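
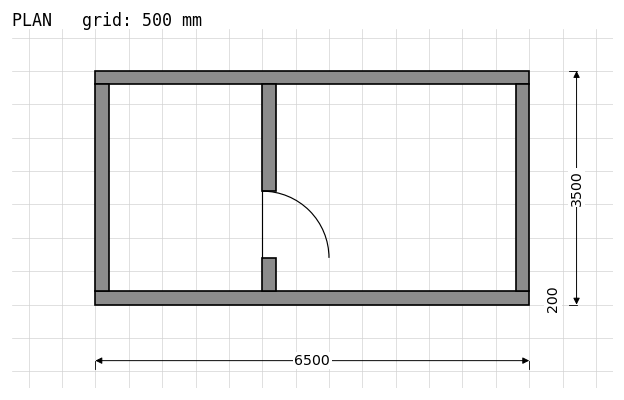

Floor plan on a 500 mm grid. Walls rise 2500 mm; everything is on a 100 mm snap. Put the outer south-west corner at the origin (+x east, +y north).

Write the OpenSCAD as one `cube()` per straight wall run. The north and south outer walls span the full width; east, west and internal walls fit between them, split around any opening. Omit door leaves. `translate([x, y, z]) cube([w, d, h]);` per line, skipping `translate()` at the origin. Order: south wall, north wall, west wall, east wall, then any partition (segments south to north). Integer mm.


cube([6500, 200, 2500]);
translate([0, 3300, 0]) cube([6500, 200, 2500]);
translate([0, 200, 0]) cube([200, 3100, 2500]);
translate([6300, 200, 0]) cube([200, 3100, 2500]);
translate([2500, 200, 0]) cube([200, 500, 2500]);
translate([2500, 1700, 0]) cube([200, 1600, 2500]);


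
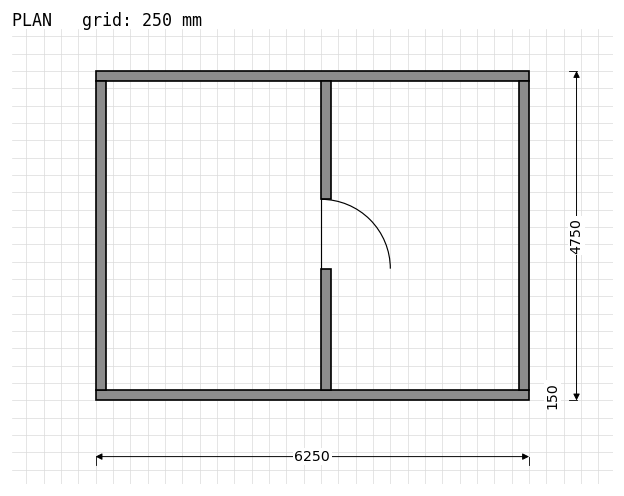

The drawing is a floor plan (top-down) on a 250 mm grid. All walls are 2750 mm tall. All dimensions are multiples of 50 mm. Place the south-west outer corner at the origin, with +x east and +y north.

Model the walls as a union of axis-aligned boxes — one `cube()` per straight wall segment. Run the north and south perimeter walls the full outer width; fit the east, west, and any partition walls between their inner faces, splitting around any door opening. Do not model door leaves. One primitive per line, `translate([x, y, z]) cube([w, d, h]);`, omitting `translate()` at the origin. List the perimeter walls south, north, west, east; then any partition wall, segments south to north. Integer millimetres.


cube([6250, 150, 2750]);
translate([0, 4600, 0]) cube([6250, 150, 2750]);
translate([0, 150, 0]) cube([150, 4450, 2750]);
translate([6100, 150, 0]) cube([150, 4450, 2750]);
translate([3250, 150, 0]) cube([150, 1750, 2750]);
translate([3250, 2900, 0]) cube([150, 1700, 2750]);


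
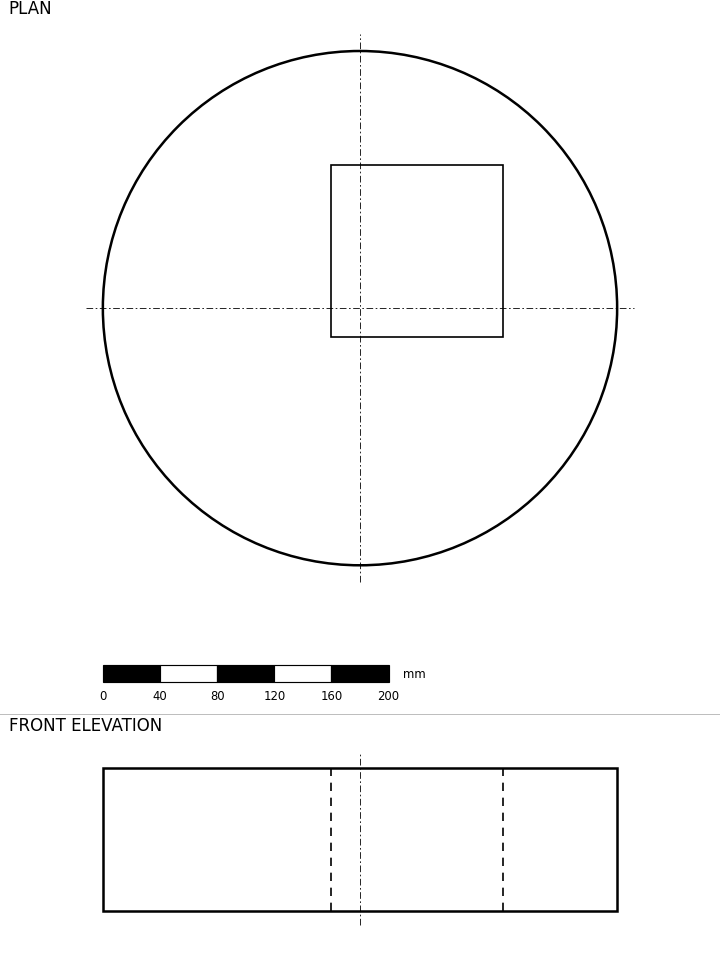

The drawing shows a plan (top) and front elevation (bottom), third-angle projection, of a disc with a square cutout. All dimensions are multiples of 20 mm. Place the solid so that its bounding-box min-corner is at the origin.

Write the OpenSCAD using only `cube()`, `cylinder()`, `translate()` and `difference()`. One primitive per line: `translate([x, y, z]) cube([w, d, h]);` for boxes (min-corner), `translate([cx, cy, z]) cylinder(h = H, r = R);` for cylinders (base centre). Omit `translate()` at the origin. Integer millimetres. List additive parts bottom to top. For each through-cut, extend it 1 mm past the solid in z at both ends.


difference() {
  translate([180, 180, 0]) cylinder(h = 100, r = 180);
  translate([160, 160, -1]) cube([120, 120, 102]);
}


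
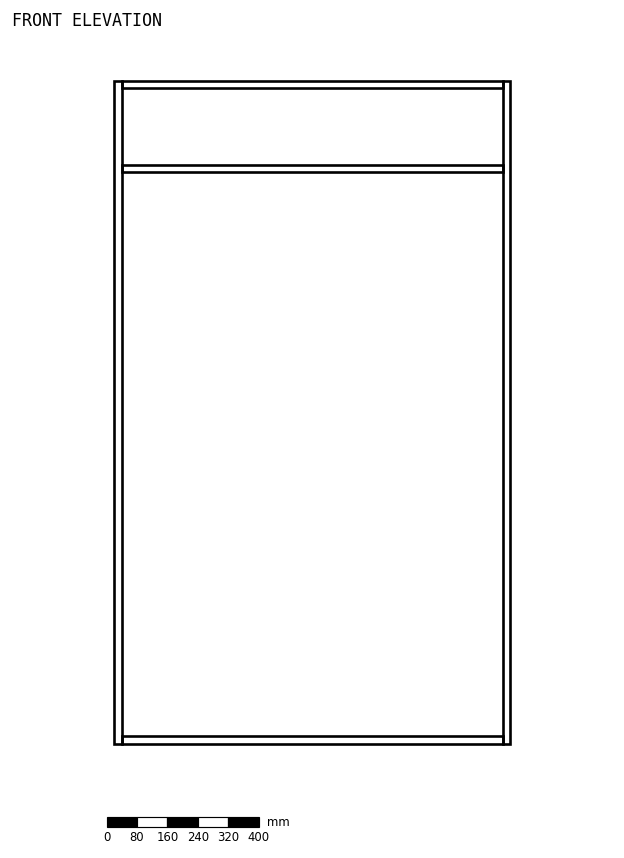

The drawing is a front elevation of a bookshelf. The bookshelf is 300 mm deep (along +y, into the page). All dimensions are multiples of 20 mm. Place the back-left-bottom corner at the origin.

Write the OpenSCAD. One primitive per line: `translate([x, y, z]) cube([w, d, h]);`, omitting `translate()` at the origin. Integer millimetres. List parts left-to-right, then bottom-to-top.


cube([20, 300, 1740]);
translate([20, 0, 0]) cube([1000, 300, 20]);
translate([20, 0, 1500]) cube([1000, 300, 20]);
translate([20, 0, 1720]) cube([1000, 300, 20]);
translate([1020, 0, 0]) cube([20, 300, 1740]);


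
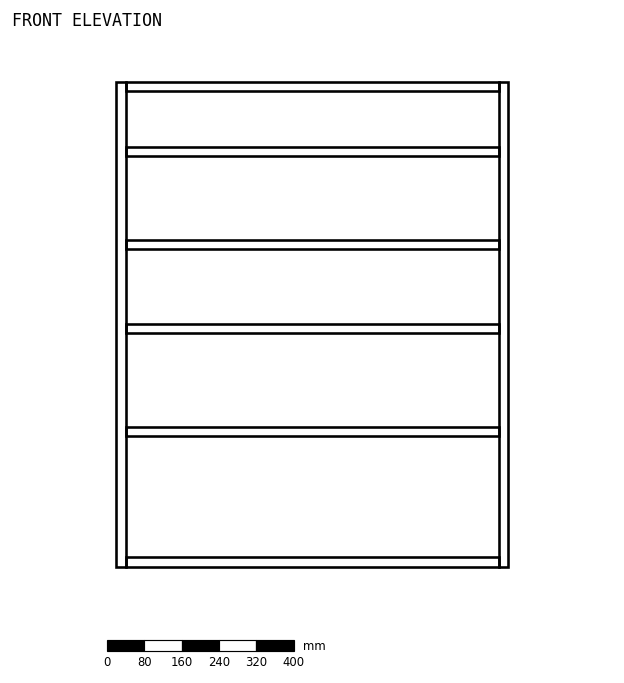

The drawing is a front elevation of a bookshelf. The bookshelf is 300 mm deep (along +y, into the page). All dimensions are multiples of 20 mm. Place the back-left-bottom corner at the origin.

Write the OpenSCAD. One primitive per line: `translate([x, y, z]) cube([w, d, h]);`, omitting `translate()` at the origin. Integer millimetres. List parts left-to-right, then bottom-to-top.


cube([20, 300, 1040]);
translate([20, 0, 0]) cube([800, 300, 20]);
translate([20, 0, 280]) cube([800, 300, 20]);
translate([20, 0, 500]) cube([800, 300, 20]);
translate([20, 0, 680]) cube([800, 300, 20]);
translate([20, 0, 880]) cube([800, 300, 20]);
translate([20, 0, 1020]) cube([800, 300, 20]);
translate([820, 0, 0]) cube([20, 300, 1040]);


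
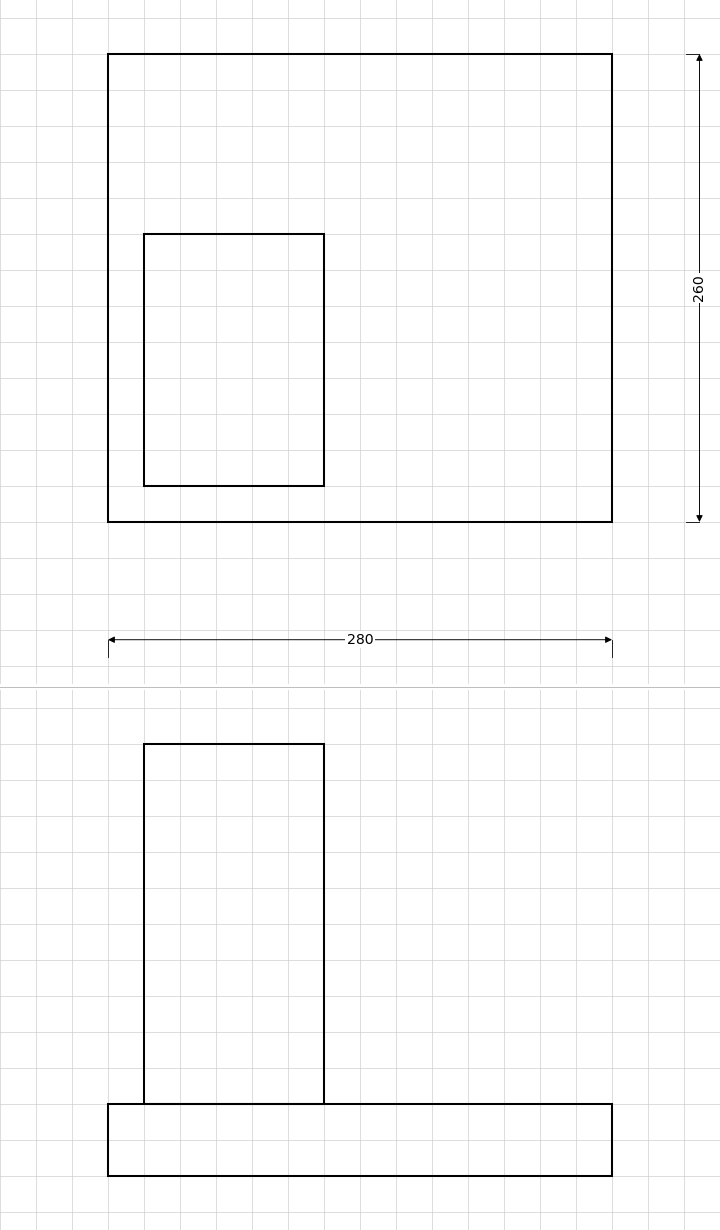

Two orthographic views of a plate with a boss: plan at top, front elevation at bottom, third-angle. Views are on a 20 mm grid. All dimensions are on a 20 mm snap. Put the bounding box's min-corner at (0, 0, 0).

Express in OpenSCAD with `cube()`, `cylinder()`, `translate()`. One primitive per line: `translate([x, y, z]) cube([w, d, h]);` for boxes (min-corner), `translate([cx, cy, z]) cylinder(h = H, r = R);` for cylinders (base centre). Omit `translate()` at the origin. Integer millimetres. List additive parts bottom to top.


cube([280, 260, 40]);
translate([20, 20, 40]) cube([100, 140, 200]);


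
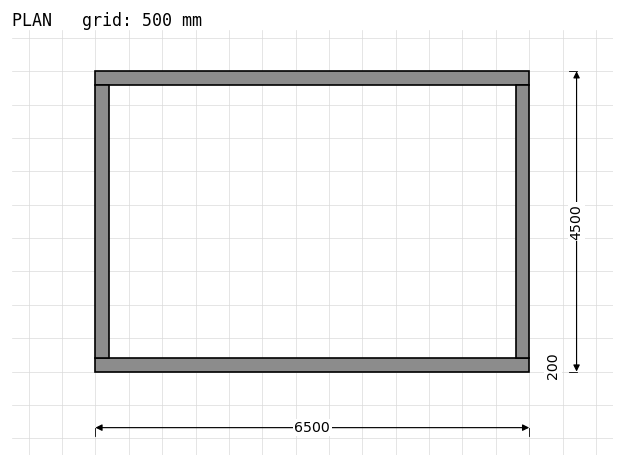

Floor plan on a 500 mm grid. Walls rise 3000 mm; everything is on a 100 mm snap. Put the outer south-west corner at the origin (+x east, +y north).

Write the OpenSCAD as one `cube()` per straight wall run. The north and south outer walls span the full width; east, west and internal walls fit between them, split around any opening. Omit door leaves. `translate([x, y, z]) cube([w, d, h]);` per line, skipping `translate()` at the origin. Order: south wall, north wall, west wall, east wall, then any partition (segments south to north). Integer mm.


cube([6500, 200, 3000]);
translate([0, 4300, 0]) cube([6500, 200, 3000]);
translate([0, 200, 0]) cube([200, 4100, 3000]);
translate([6300, 200, 0]) cube([200, 4100, 3000]);


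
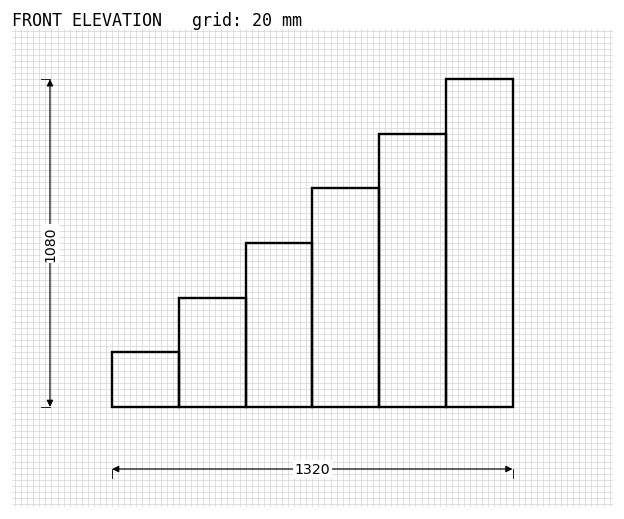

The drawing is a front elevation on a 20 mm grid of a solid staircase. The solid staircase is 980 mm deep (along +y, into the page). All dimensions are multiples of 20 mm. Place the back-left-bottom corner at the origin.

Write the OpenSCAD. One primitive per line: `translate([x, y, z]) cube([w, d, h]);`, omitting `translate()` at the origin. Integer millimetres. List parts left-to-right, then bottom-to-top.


cube([220, 980, 180]);
translate([220, 0, 0]) cube([220, 980, 360]);
translate([440, 0, 0]) cube([220, 980, 540]);
translate([660, 0, 0]) cube([220, 980, 720]);
translate([880, 0, 0]) cube([220, 980, 900]);
translate([1100, 0, 0]) cube([220, 980, 1080]);


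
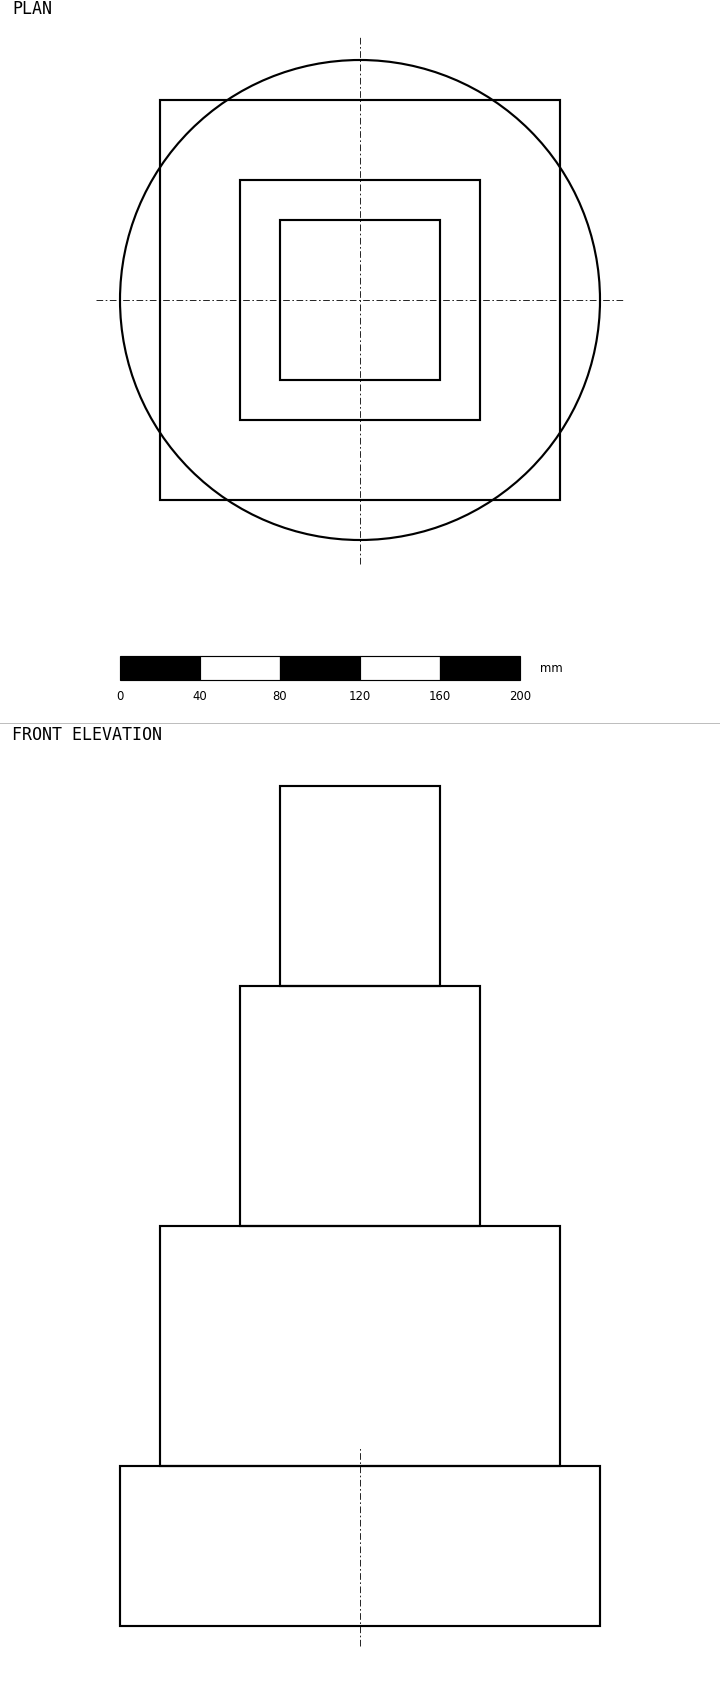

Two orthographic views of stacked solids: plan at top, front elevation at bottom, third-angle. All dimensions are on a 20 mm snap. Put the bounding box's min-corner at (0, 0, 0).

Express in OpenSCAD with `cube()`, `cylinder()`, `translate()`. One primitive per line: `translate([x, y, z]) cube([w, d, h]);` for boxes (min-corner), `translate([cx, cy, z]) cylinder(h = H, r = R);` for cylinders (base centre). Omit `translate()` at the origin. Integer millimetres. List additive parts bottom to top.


translate([120, 120, 0]) cylinder(h = 80, r = 120);
translate([20, 20, 80]) cube([200, 200, 120]);
translate([60, 60, 200]) cube([120, 120, 120]);
translate([80, 80, 320]) cube([80, 80, 100]);


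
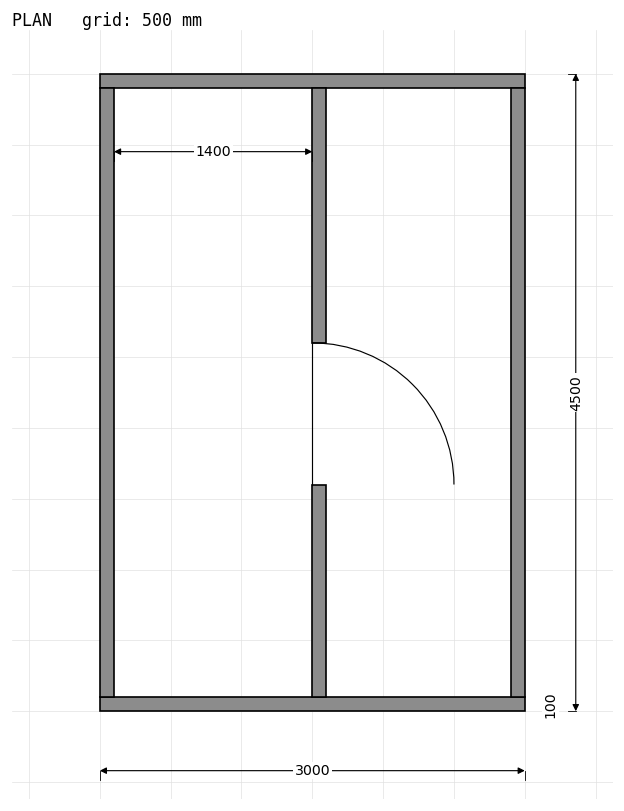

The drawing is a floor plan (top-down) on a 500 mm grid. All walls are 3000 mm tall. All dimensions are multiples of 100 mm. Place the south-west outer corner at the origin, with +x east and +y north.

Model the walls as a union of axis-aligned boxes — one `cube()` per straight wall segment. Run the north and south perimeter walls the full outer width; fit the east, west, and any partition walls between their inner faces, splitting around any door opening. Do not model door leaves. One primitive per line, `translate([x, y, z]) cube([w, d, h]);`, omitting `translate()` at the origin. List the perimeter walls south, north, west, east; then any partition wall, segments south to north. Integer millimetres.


cube([3000, 100, 3000]);
translate([0, 4400, 0]) cube([3000, 100, 3000]);
translate([0, 100, 0]) cube([100, 4300, 3000]);
translate([2900, 100, 0]) cube([100, 4300, 3000]);
translate([1500, 100, 0]) cube([100, 1500, 3000]);
translate([1500, 2600, 0]) cube([100, 1800, 3000]);


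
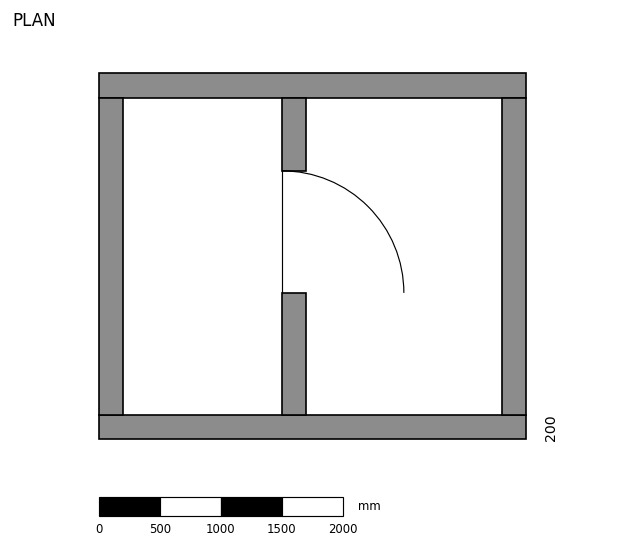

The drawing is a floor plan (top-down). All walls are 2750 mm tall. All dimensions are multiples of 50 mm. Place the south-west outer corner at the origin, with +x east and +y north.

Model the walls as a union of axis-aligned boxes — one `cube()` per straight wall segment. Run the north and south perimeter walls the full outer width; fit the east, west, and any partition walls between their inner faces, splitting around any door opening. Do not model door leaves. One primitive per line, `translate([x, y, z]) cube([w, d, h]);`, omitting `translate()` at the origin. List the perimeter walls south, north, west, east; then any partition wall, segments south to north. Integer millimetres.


cube([3500, 200, 2750]);
translate([0, 2800, 0]) cube([3500, 200, 2750]);
translate([0, 200, 0]) cube([200, 2600, 2750]);
translate([3300, 200, 0]) cube([200, 2600, 2750]);
translate([1500, 200, 0]) cube([200, 1000, 2750]);
translate([1500, 2200, 0]) cube([200, 600, 2750]);


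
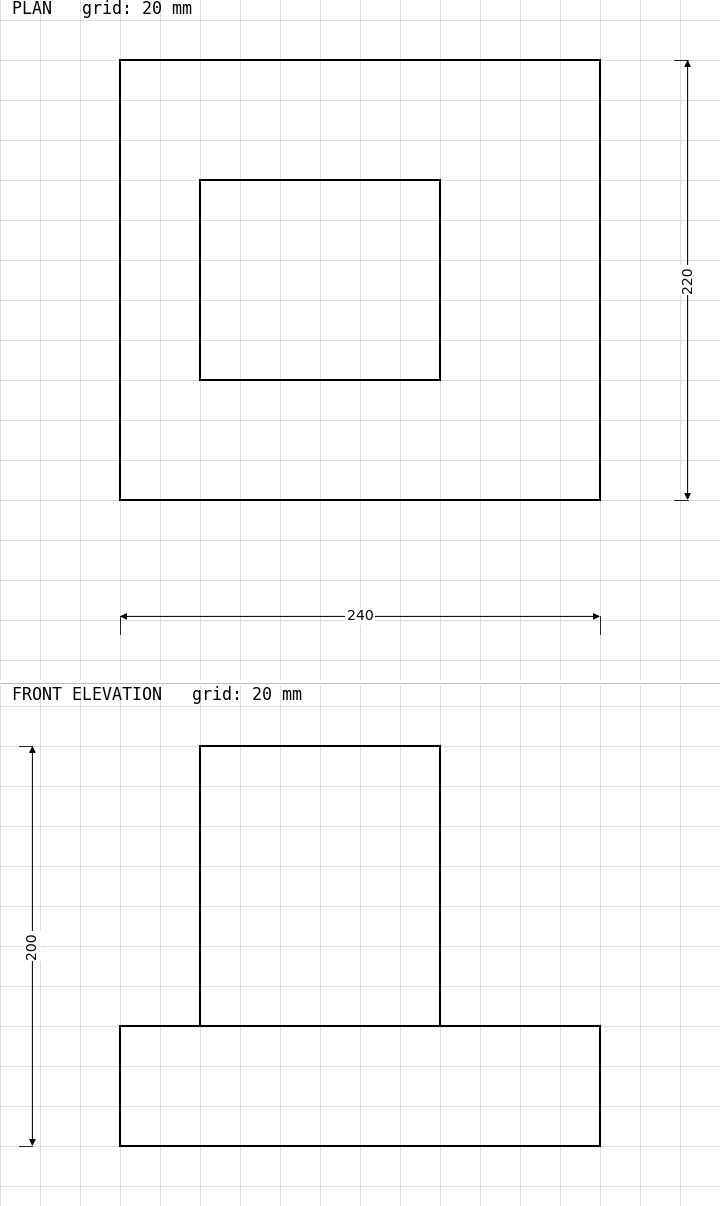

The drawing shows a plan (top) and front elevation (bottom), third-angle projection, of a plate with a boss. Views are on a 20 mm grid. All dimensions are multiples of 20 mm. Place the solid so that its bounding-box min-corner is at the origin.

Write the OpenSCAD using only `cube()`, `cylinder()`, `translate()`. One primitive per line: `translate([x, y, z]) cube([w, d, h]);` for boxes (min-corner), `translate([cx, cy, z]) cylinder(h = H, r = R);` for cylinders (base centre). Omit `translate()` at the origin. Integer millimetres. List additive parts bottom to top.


cube([240, 220, 60]);
translate([40, 60, 60]) cube([120, 100, 140]);


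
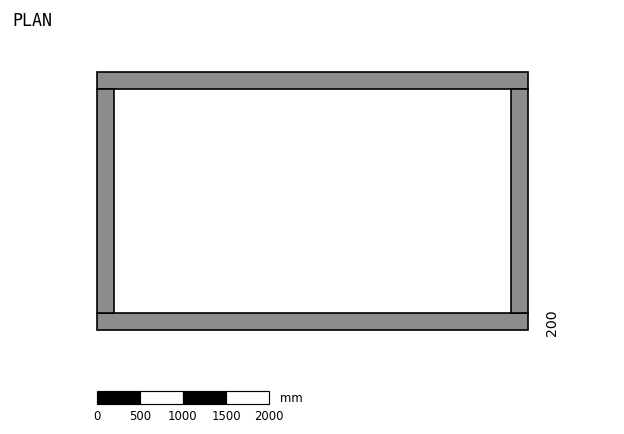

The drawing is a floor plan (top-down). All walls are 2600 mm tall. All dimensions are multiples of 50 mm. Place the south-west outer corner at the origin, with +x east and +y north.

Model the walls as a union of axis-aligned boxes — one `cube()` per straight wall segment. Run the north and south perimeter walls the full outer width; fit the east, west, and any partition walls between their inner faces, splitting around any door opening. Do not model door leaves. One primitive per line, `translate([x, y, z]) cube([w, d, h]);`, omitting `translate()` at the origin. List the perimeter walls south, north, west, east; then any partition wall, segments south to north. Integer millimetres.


cube([5000, 200, 2600]);
translate([0, 2800, 0]) cube([5000, 200, 2600]);
translate([0, 200, 0]) cube([200, 2600, 2600]);
translate([4800, 200, 0]) cube([200, 2600, 2600]);


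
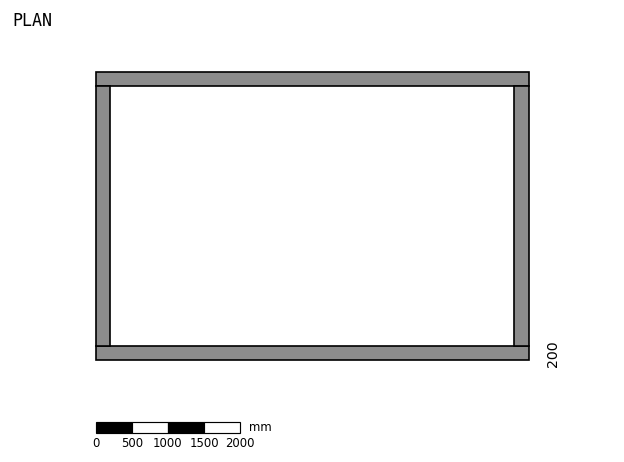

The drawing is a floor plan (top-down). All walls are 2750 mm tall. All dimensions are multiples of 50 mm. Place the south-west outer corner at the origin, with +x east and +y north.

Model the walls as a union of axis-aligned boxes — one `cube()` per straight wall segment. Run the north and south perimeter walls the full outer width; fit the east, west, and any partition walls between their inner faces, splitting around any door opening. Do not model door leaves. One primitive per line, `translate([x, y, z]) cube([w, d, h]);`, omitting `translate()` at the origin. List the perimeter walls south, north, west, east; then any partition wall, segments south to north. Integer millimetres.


cube([6000, 200, 2750]);
translate([0, 3800, 0]) cube([6000, 200, 2750]);
translate([0, 200, 0]) cube([200, 3600, 2750]);
translate([5800, 200, 0]) cube([200, 3600, 2750]);


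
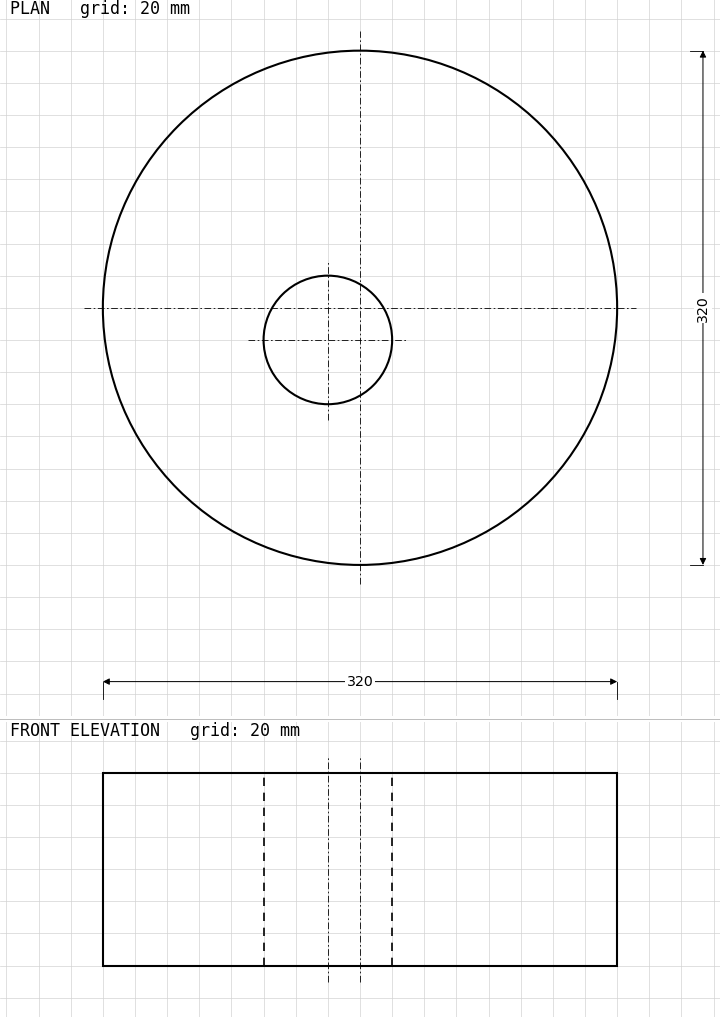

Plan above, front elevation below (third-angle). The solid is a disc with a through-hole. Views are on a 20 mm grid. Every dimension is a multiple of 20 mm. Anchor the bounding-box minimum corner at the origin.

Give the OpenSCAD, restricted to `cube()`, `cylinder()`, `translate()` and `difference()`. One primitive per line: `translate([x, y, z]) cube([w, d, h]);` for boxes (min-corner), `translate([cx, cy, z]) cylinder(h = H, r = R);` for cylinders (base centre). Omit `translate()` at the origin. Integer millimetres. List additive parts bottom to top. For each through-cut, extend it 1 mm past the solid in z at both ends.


difference() {
  translate([160, 160, 0]) cylinder(h = 120, r = 160);
  translate([140, 140, -1]) cylinder(h = 122, r = 40);
}


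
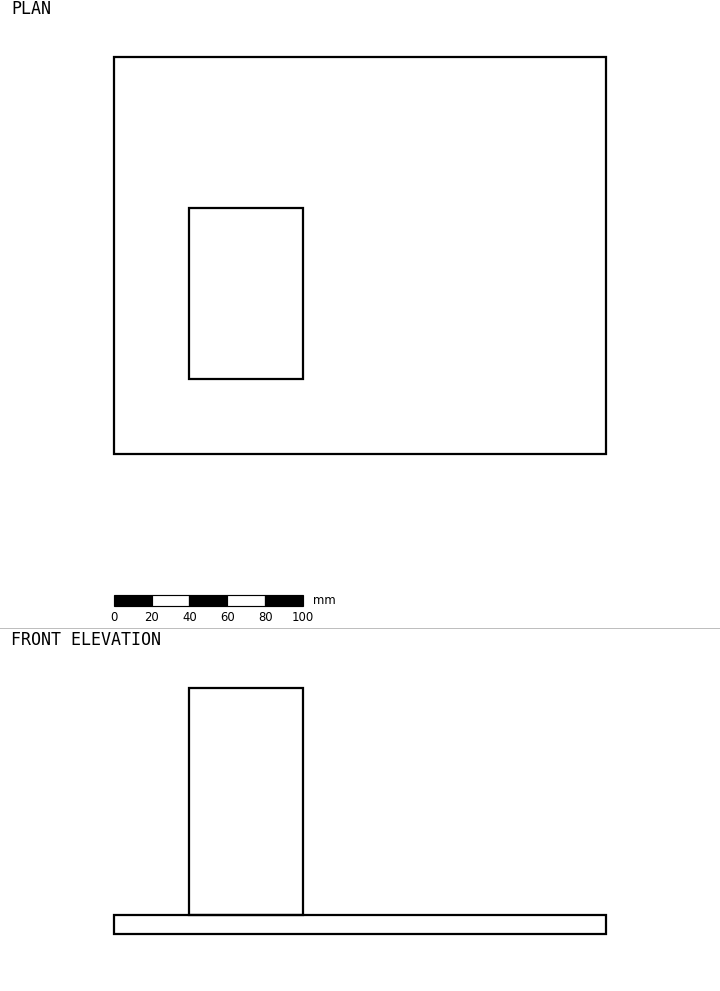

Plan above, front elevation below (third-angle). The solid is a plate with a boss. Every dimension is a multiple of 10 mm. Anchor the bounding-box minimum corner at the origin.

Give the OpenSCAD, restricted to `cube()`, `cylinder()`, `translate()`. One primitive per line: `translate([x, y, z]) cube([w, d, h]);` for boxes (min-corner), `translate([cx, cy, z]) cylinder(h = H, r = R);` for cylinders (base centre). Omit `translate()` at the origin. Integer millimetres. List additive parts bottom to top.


cube([260, 210, 10]);
translate([40, 40, 10]) cube([60, 90, 120]);


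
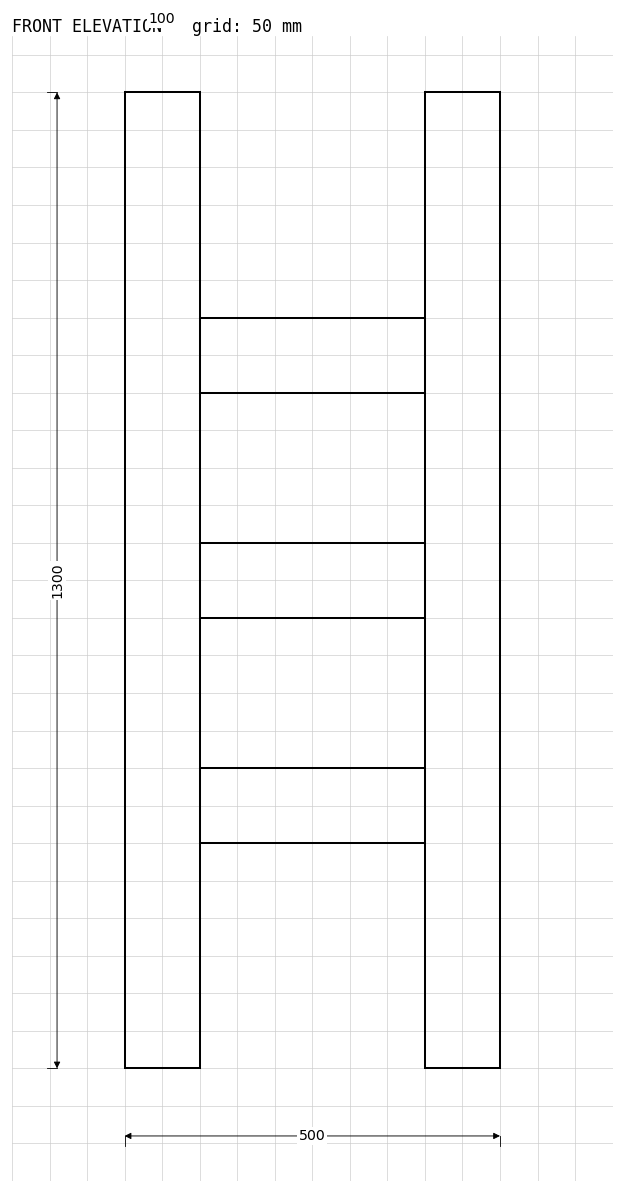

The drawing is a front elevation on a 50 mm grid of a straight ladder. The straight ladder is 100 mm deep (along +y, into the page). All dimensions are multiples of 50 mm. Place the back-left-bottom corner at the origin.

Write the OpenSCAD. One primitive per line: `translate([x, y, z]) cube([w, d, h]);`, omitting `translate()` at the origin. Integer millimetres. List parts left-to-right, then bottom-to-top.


cube([100, 100, 1300]);
translate([100, 0, 300]) cube([300, 100, 100]);
translate([100, 0, 600]) cube([300, 100, 100]);
translate([100, 0, 900]) cube([300, 100, 100]);
translate([400, 0, 0]) cube([100, 100, 1300]);


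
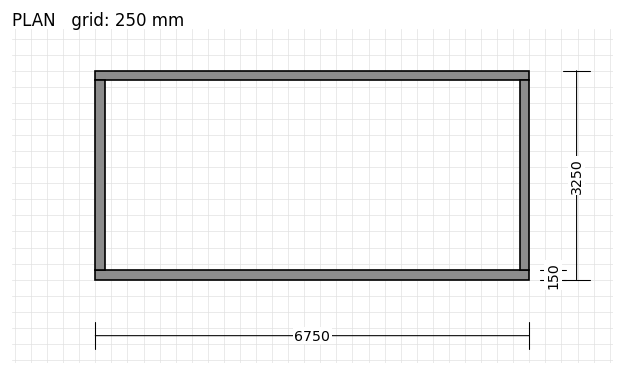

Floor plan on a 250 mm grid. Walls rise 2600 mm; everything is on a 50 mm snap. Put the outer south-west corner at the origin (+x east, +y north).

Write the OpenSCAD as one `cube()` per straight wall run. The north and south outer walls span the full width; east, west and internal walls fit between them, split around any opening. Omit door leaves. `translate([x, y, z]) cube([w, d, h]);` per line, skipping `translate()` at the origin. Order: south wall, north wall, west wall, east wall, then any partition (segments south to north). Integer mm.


cube([6750, 150, 2600]);
translate([0, 3100, 0]) cube([6750, 150, 2600]);
translate([0, 150, 0]) cube([150, 2950, 2600]);
translate([6600, 150, 0]) cube([150, 2950, 2600]);


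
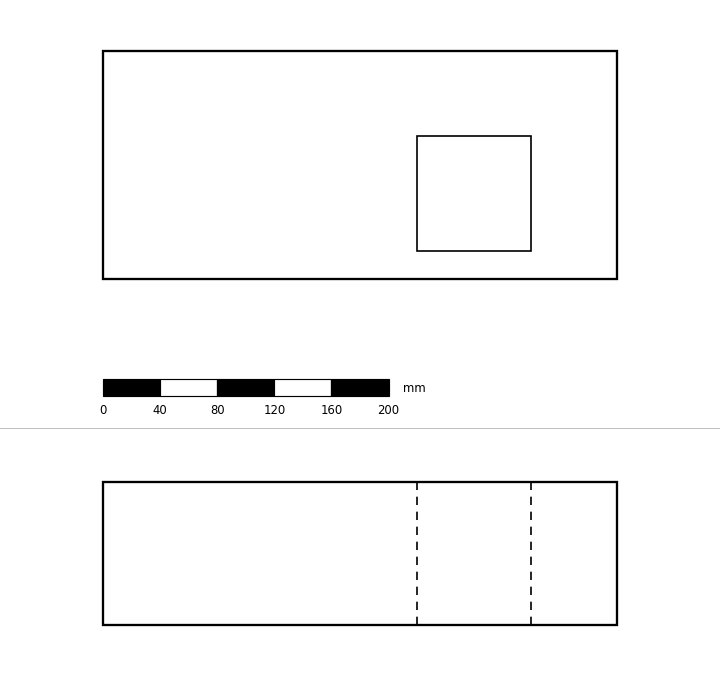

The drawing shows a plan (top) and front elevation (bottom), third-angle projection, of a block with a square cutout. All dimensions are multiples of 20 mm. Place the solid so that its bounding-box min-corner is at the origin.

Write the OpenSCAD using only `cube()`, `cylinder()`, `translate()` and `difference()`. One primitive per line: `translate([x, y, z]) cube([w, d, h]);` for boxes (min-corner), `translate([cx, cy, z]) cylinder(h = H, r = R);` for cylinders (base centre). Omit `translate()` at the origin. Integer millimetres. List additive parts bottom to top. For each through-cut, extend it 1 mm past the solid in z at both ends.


difference() {
  cube([360, 160, 100]);
  translate([220, 20, -1]) cube([80, 80, 102]);
}


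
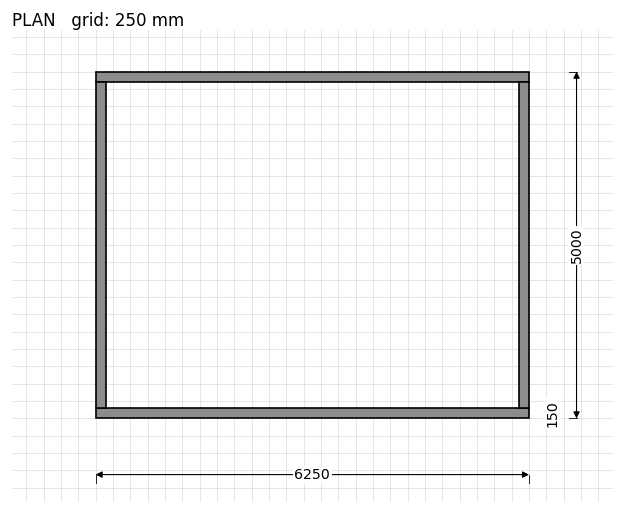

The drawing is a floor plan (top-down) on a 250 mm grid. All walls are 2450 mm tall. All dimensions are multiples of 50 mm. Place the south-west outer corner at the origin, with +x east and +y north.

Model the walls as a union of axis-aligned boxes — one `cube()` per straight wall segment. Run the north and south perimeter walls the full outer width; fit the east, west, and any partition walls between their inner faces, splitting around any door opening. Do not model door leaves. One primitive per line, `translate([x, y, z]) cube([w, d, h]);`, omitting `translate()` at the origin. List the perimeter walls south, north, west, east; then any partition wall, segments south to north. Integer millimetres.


cube([6250, 150, 2450]);
translate([0, 4850, 0]) cube([6250, 150, 2450]);
translate([0, 150, 0]) cube([150, 4700, 2450]);
translate([6100, 150, 0]) cube([150, 4700, 2450]);


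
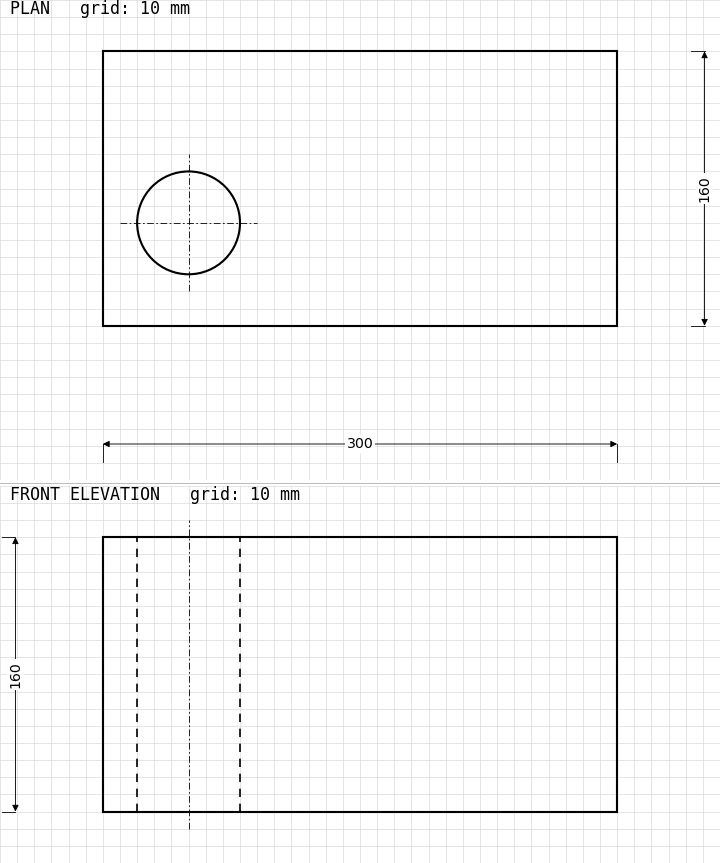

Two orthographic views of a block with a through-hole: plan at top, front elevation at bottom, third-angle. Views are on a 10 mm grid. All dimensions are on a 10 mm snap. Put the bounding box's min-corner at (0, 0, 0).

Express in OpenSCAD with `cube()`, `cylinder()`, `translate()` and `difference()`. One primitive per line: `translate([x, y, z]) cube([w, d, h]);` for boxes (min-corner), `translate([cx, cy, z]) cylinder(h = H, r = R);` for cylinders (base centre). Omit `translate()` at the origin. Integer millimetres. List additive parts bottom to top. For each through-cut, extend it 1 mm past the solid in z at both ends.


difference() {
  cube([300, 160, 160]);
  translate([50, 60, -1]) cylinder(h = 162, r = 30);
}


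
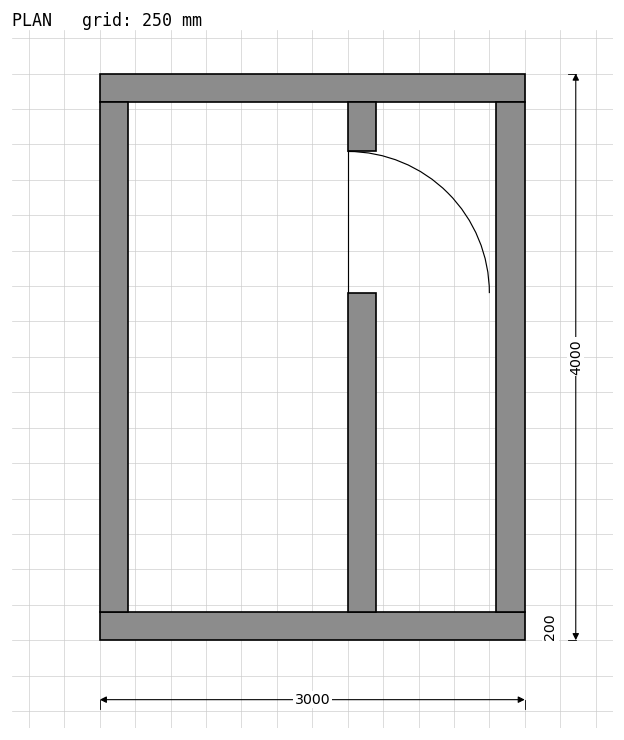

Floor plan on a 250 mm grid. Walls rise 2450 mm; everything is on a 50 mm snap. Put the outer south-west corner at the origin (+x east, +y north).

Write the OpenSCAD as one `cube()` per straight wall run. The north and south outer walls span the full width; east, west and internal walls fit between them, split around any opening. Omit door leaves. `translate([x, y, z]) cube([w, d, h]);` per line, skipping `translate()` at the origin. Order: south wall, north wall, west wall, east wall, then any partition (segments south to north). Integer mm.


cube([3000, 200, 2450]);
translate([0, 3800, 0]) cube([3000, 200, 2450]);
translate([0, 200, 0]) cube([200, 3600, 2450]);
translate([2800, 200, 0]) cube([200, 3600, 2450]);
translate([1750, 200, 0]) cube([200, 2250, 2450]);
translate([1750, 3450, 0]) cube([200, 350, 2450]);


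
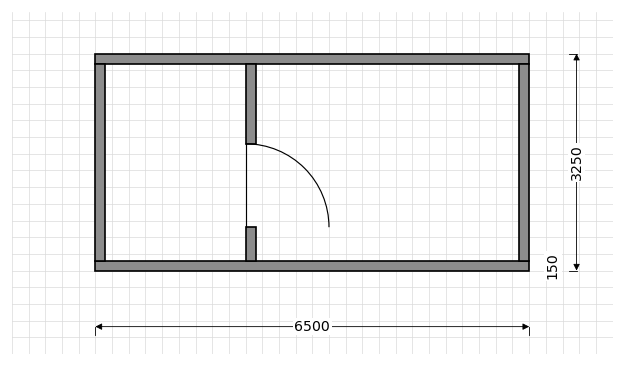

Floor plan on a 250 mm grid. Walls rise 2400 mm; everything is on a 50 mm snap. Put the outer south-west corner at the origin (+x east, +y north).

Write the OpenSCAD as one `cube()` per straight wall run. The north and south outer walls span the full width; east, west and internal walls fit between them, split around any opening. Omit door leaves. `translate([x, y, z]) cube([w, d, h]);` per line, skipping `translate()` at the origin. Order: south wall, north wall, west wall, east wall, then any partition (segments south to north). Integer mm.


cube([6500, 150, 2400]);
translate([0, 3100, 0]) cube([6500, 150, 2400]);
translate([0, 150, 0]) cube([150, 2950, 2400]);
translate([6350, 150, 0]) cube([150, 2950, 2400]);
translate([2250, 150, 0]) cube([150, 500, 2400]);
translate([2250, 1900, 0]) cube([150, 1200, 2400]);


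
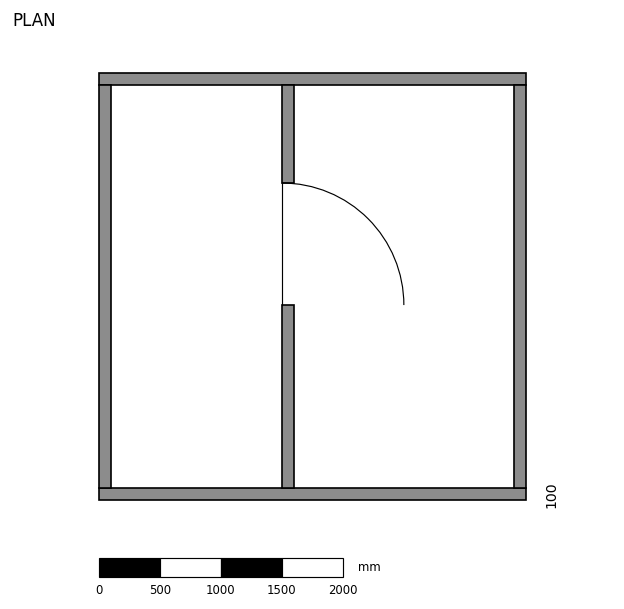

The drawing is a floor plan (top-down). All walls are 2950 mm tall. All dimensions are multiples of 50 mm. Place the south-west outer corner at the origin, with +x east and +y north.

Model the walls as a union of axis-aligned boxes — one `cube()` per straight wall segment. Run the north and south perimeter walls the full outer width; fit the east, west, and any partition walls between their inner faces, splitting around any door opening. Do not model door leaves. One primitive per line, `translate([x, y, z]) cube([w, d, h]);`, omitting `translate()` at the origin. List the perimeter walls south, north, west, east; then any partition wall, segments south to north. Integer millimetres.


cube([3500, 100, 2950]);
translate([0, 3400, 0]) cube([3500, 100, 2950]);
translate([0, 100, 0]) cube([100, 3300, 2950]);
translate([3400, 100, 0]) cube([100, 3300, 2950]);
translate([1500, 100, 0]) cube([100, 1500, 2950]);
translate([1500, 2600, 0]) cube([100, 800, 2950]);


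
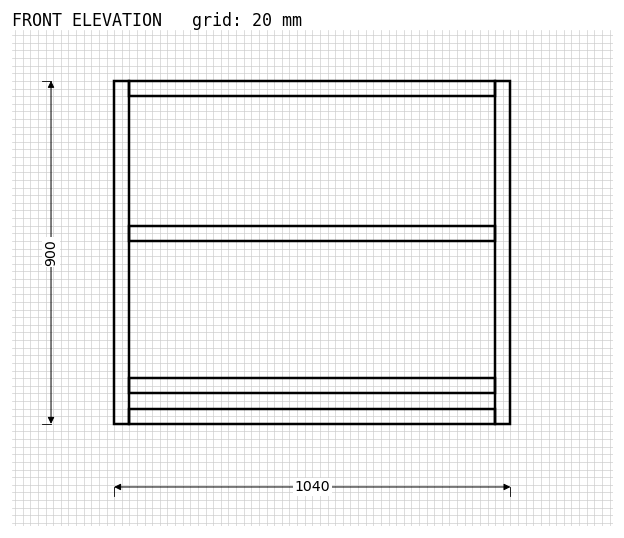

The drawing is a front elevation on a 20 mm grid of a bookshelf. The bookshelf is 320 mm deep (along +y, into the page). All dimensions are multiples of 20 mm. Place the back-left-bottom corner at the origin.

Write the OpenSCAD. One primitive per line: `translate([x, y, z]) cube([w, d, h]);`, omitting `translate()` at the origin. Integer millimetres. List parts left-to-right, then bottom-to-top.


cube([40, 320, 900]);
translate([40, 0, 0]) cube([960, 320, 40]);
translate([40, 0, 80]) cube([960, 320, 40]);
translate([40, 0, 480]) cube([960, 320, 40]);
translate([40, 0, 860]) cube([960, 320, 40]);
translate([1000, 0, 0]) cube([40, 320, 900]);


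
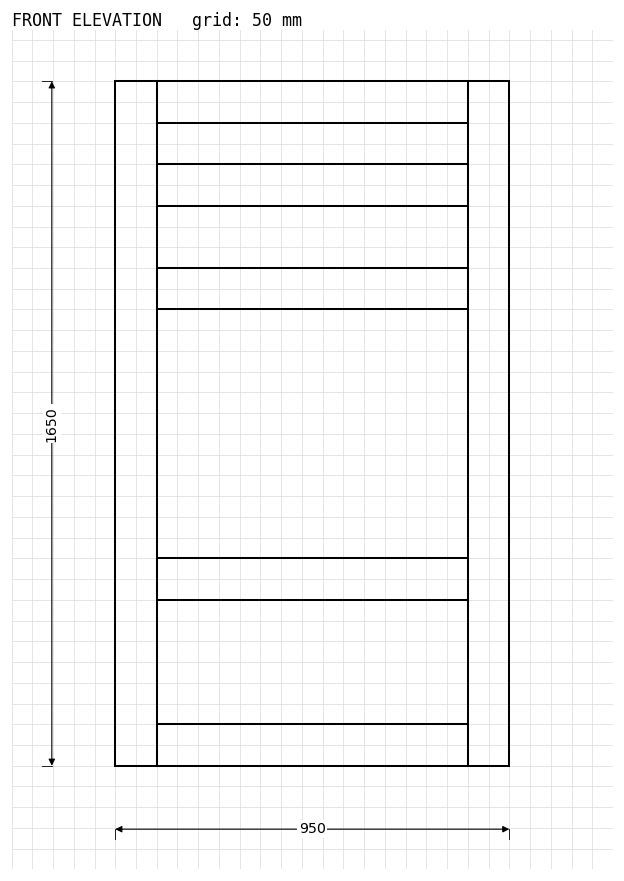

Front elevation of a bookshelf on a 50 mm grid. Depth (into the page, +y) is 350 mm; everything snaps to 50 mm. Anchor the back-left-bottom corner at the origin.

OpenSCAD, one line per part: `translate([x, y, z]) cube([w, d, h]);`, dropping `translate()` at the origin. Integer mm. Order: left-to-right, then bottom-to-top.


cube([100, 350, 1650]);
translate([100, 0, 0]) cube([750, 350, 100]);
translate([100, 0, 400]) cube([750, 350, 100]);
translate([100, 0, 1100]) cube([750, 350, 100]);
translate([100, 0, 1350]) cube([750, 350, 100]);
translate([100, 0, 1550]) cube([750, 350, 100]);
translate([850, 0, 0]) cube([100, 350, 1650]);


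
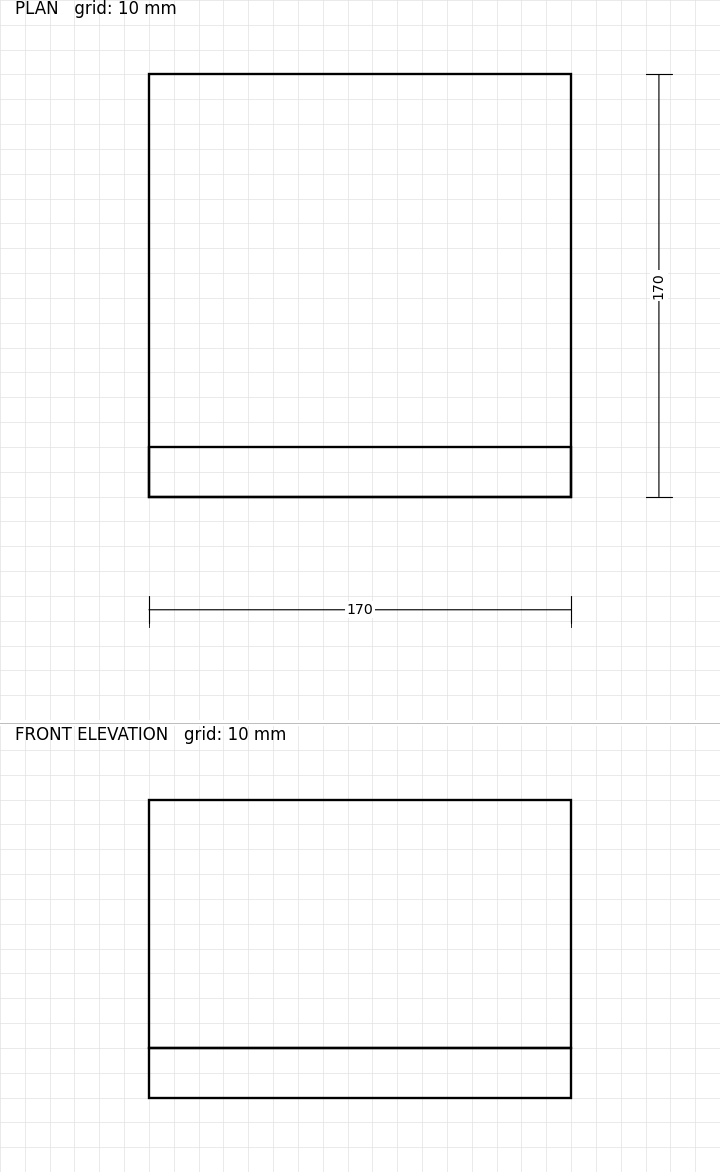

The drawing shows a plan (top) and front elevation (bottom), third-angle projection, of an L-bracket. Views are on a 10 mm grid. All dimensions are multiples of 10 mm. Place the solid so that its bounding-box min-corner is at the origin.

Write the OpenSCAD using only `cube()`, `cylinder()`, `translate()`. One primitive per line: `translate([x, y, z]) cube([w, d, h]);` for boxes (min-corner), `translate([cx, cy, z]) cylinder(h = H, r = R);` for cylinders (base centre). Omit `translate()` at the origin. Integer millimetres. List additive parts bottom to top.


cube([170, 170, 20]);
translate([0, 0, 20]) cube([170, 20, 100]);


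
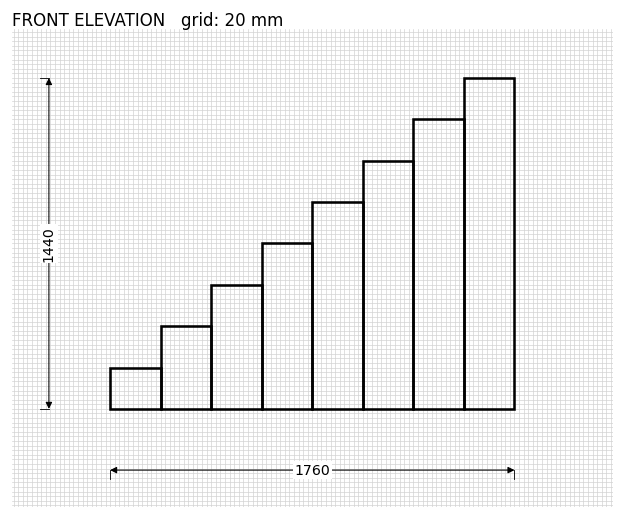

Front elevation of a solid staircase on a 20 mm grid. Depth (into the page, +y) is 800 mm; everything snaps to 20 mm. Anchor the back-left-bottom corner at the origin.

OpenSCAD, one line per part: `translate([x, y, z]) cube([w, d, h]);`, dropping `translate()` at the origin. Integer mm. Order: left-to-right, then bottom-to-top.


cube([220, 800, 180]);
translate([220, 0, 0]) cube([220, 800, 360]);
translate([440, 0, 0]) cube([220, 800, 540]);
translate([660, 0, 0]) cube([220, 800, 720]);
translate([880, 0, 0]) cube([220, 800, 900]);
translate([1100, 0, 0]) cube([220, 800, 1080]);
translate([1320, 0, 0]) cube([220, 800, 1260]);
translate([1540, 0, 0]) cube([220, 800, 1440]);


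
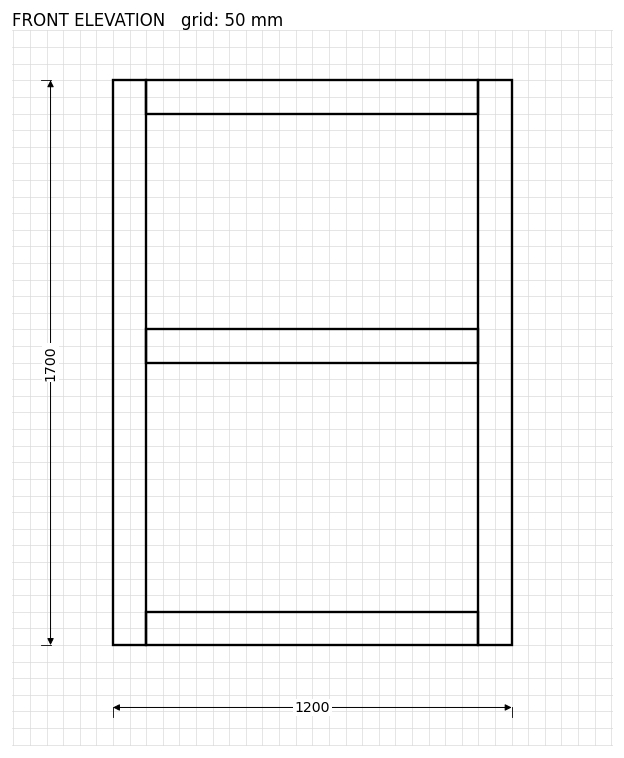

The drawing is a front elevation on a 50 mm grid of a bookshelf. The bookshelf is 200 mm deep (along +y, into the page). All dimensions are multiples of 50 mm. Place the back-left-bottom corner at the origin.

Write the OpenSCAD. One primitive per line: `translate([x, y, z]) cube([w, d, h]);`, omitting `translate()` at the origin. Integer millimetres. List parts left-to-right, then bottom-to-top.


cube([100, 200, 1700]);
translate([100, 0, 0]) cube([1000, 200, 100]);
translate([100, 0, 850]) cube([1000, 200, 100]);
translate([100, 0, 1600]) cube([1000, 200, 100]);
translate([1100, 0, 0]) cube([100, 200, 1700]);


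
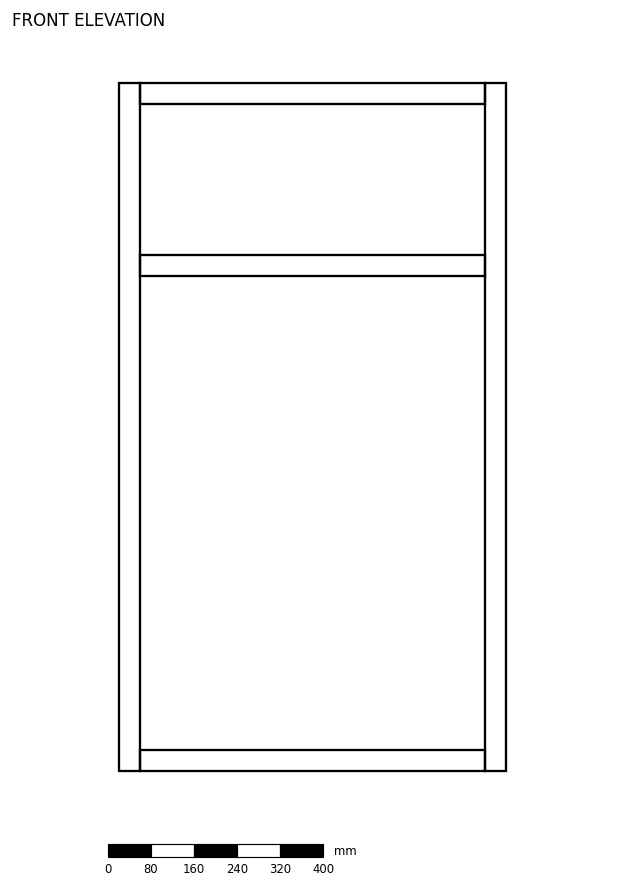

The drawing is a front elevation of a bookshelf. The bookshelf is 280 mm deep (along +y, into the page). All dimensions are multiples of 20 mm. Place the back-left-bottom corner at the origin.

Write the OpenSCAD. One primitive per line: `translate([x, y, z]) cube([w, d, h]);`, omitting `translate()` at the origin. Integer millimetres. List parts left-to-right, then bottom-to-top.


cube([40, 280, 1280]);
translate([40, 0, 0]) cube([640, 280, 40]);
translate([40, 0, 920]) cube([640, 280, 40]);
translate([40, 0, 1240]) cube([640, 280, 40]);
translate([680, 0, 0]) cube([40, 280, 1280]);


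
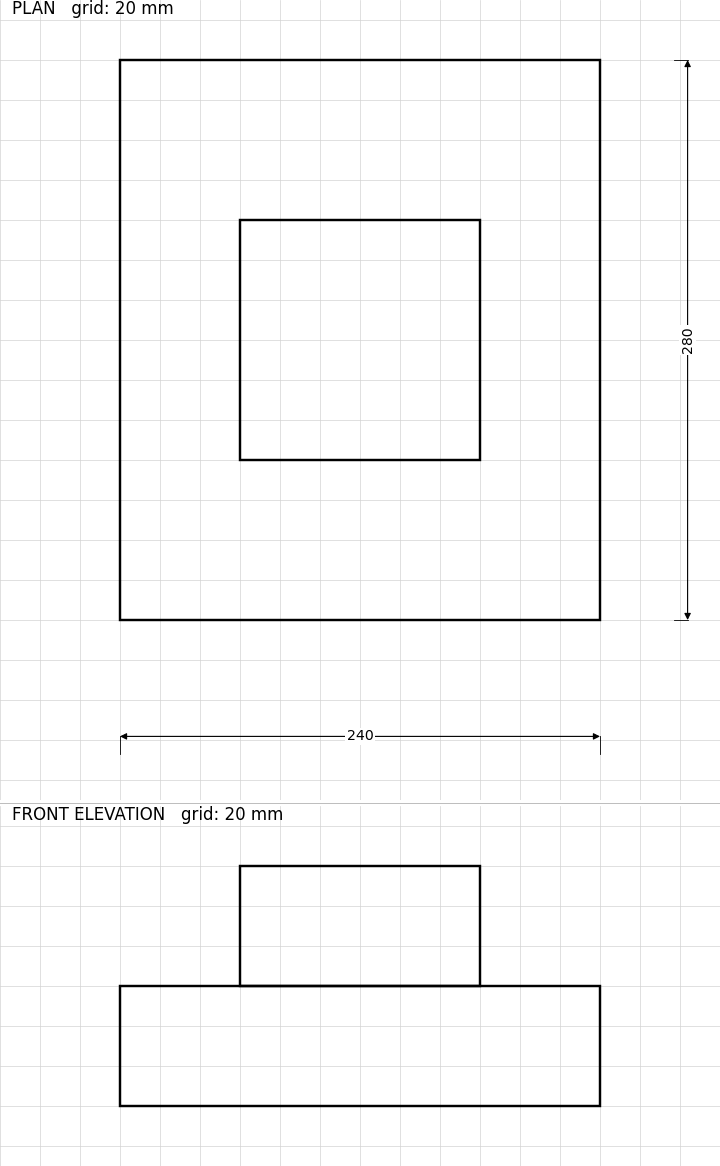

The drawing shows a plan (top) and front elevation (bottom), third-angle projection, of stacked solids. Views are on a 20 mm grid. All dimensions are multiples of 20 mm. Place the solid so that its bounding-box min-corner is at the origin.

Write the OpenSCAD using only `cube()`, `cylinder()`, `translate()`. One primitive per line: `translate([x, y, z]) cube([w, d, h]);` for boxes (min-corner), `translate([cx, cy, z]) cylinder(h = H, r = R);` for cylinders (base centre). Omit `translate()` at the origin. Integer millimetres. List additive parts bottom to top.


cube([240, 280, 60]);
translate([60, 80, 60]) cube([120, 120, 60]);


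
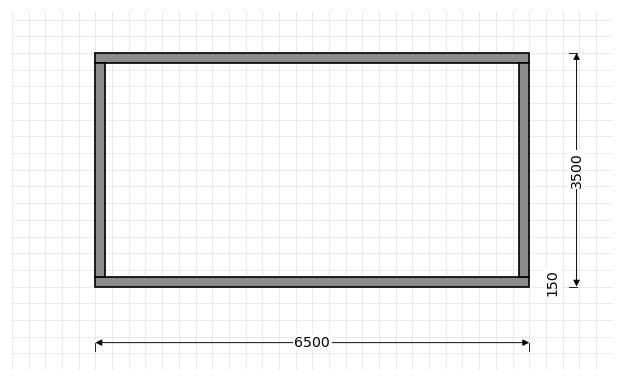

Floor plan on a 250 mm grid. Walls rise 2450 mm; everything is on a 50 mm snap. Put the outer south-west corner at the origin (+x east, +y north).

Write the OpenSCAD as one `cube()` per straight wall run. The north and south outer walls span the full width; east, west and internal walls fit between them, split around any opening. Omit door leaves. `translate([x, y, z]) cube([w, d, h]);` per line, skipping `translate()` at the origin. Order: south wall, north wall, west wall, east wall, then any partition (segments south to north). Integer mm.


cube([6500, 150, 2450]);
translate([0, 3350, 0]) cube([6500, 150, 2450]);
translate([0, 150, 0]) cube([150, 3200, 2450]);
translate([6350, 150, 0]) cube([150, 3200, 2450]);


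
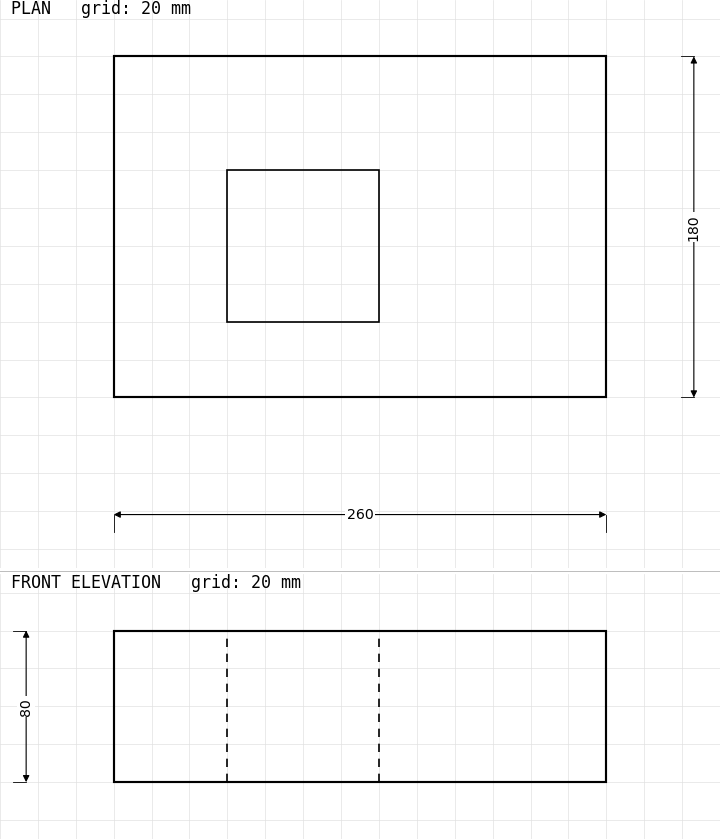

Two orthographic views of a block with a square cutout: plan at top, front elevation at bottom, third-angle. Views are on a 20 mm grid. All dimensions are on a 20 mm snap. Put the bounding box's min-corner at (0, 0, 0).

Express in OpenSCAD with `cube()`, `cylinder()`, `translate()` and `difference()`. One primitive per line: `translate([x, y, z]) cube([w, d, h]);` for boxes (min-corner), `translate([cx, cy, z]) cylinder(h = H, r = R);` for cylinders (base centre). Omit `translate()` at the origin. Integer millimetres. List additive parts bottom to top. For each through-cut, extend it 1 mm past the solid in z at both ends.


difference() {
  cube([260, 180, 80]);
  translate([60, 40, -1]) cube([80, 80, 82]);
}


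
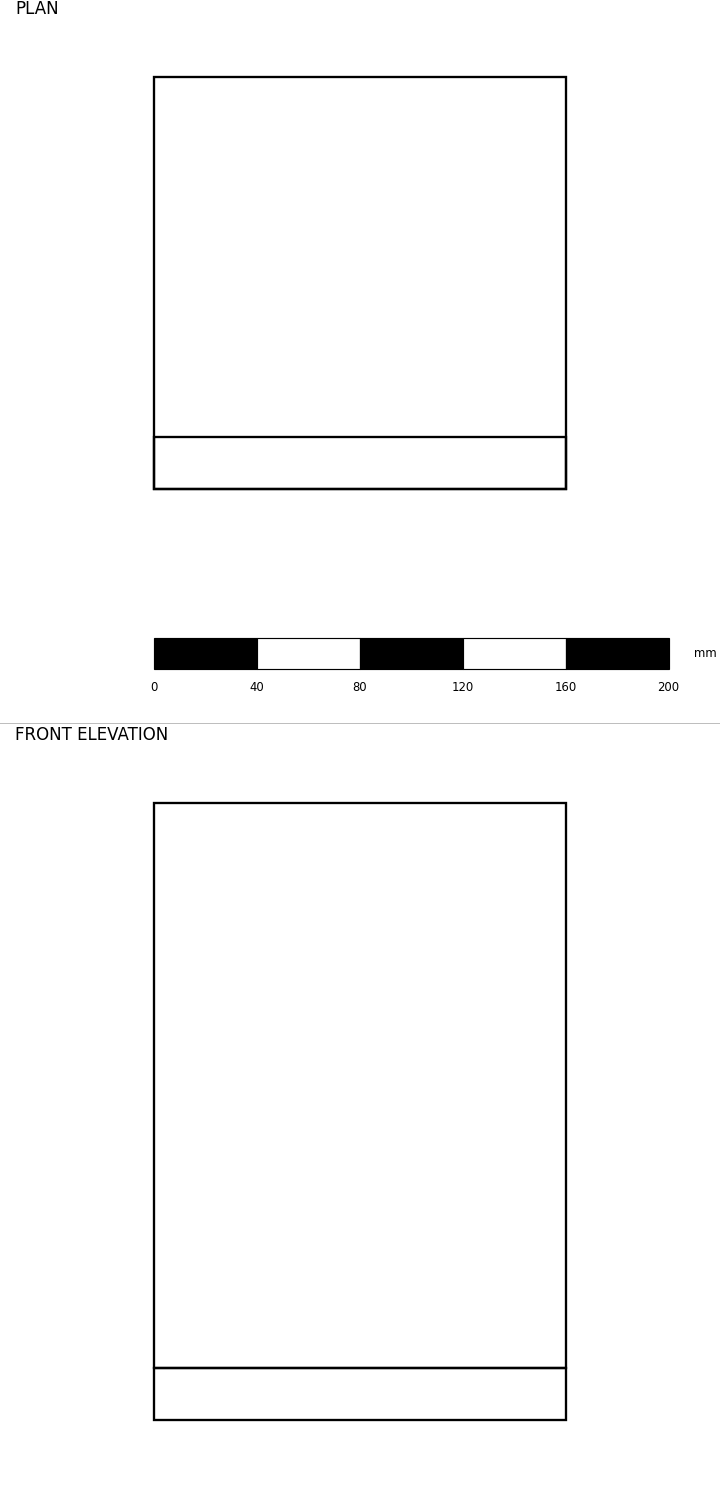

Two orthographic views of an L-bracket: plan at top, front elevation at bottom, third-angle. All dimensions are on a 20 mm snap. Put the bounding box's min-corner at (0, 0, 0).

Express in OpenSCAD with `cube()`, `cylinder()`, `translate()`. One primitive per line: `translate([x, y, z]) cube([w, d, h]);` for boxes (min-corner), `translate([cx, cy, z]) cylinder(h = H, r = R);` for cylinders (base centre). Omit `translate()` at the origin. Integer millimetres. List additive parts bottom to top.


cube([160, 160, 20]);
translate([0, 0, 20]) cube([160, 20, 220]);


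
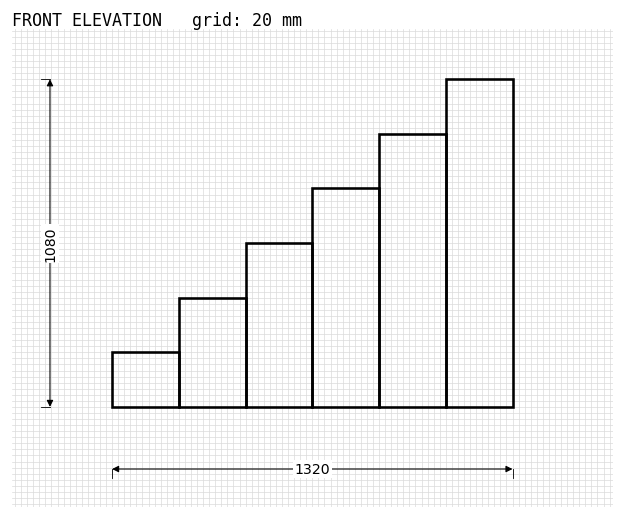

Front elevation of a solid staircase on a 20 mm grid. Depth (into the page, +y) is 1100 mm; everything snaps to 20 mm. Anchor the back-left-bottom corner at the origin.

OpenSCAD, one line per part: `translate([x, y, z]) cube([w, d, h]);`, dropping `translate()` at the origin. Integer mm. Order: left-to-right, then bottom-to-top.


cube([220, 1100, 180]);
translate([220, 0, 0]) cube([220, 1100, 360]);
translate([440, 0, 0]) cube([220, 1100, 540]);
translate([660, 0, 0]) cube([220, 1100, 720]);
translate([880, 0, 0]) cube([220, 1100, 900]);
translate([1100, 0, 0]) cube([220, 1100, 1080]);


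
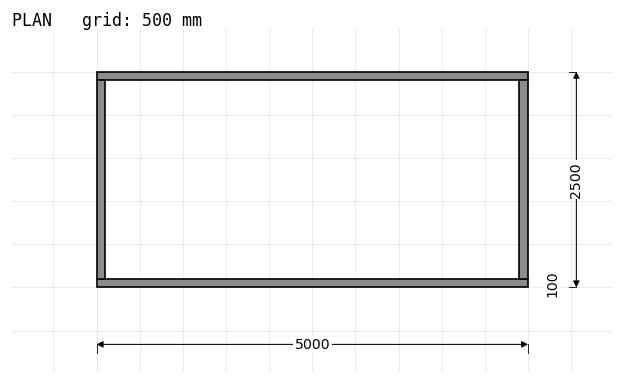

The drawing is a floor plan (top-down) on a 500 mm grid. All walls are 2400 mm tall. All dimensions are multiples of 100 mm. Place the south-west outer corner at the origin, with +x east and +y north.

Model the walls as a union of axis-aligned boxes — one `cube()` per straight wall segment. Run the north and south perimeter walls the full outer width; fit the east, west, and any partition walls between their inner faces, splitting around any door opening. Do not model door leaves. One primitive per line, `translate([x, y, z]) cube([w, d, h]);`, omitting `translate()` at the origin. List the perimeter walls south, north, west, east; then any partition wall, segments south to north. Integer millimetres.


cube([5000, 100, 2400]);
translate([0, 2400, 0]) cube([5000, 100, 2400]);
translate([0, 100, 0]) cube([100, 2300, 2400]);
translate([4900, 100, 0]) cube([100, 2300, 2400]);


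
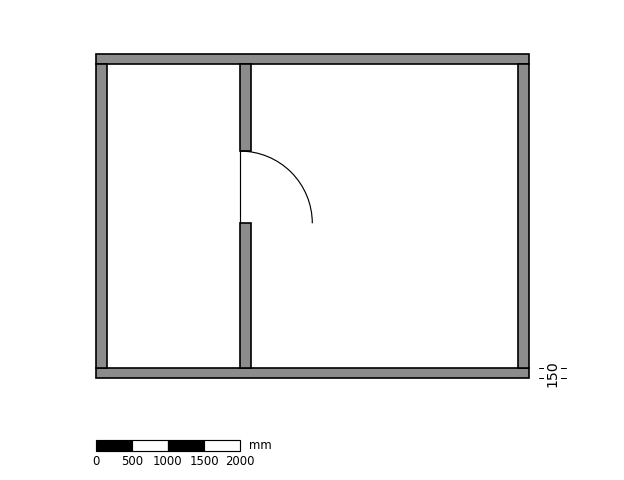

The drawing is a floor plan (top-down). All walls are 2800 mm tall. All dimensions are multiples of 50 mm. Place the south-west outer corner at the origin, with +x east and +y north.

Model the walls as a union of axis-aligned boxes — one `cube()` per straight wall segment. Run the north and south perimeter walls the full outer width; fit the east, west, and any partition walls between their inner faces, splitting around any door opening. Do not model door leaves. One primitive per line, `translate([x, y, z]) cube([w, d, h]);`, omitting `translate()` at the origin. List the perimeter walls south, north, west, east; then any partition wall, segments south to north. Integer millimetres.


cube([6000, 150, 2800]);
translate([0, 4350, 0]) cube([6000, 150, 2800]);
translate([0, 150, 0]) cube([150, 4200, 2800]);
translate([5850, 150, 0]) cube([150, 4200, 2800]);
translate([2000, 150, 0]) cube([150, 2000, 2800]);
translate([2000, 3150, 0]) cube([150, 1200, 2800]);


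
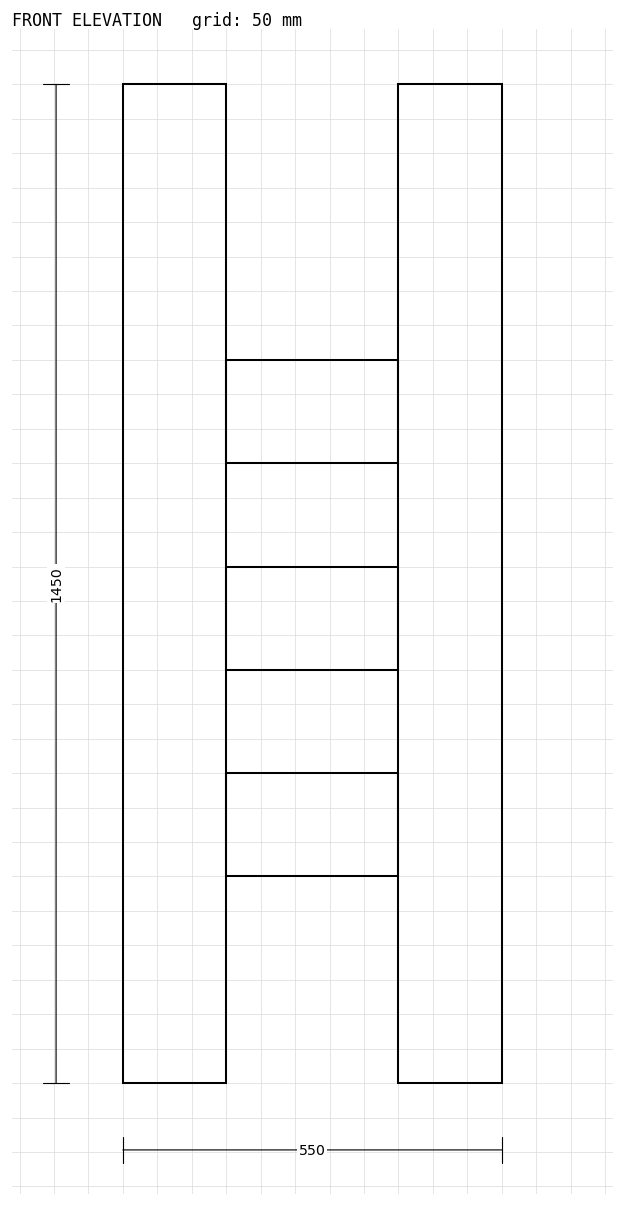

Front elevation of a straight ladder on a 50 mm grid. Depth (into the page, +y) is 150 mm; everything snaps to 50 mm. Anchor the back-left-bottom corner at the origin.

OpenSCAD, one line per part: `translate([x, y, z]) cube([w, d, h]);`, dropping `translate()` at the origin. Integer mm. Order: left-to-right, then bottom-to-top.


cube([150, 150, 1450]);
translate([150, 0, 300]) cube([250, 150, 150]);
translate([150, 0, 600]) cube([250, 150, 150]);
translate([150, 0, 900]) cube([250, 150, 150]);
translate([400, 0, 0]) cube([150, 150, 1450]);


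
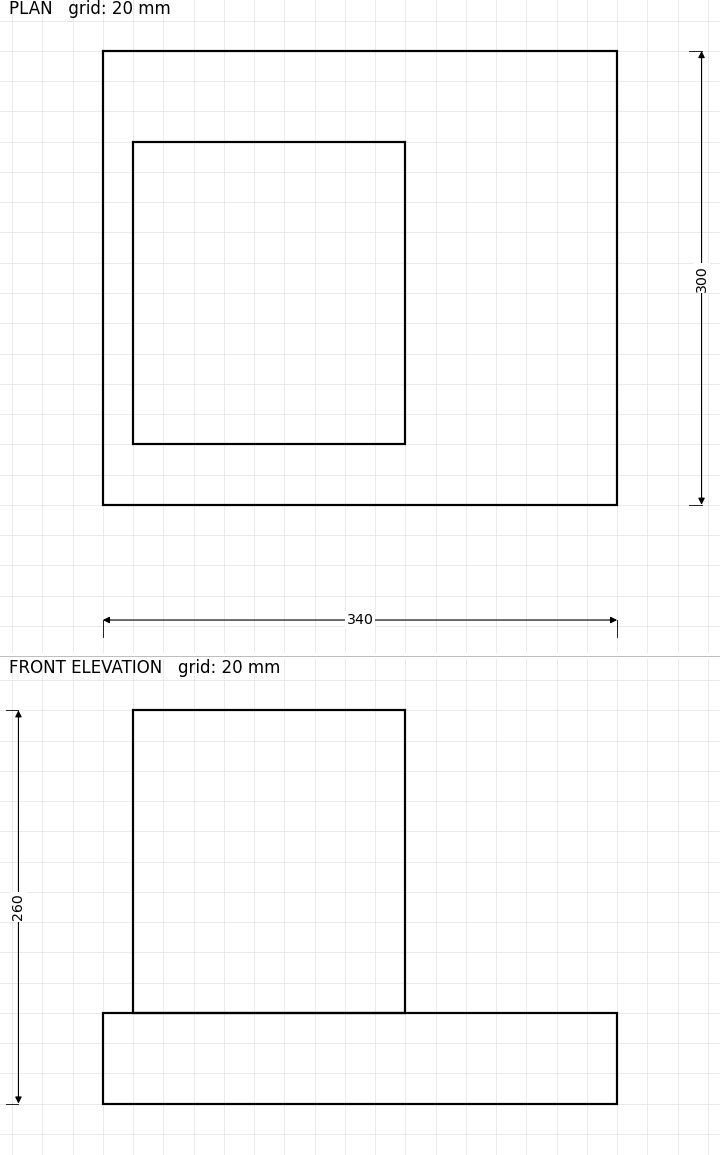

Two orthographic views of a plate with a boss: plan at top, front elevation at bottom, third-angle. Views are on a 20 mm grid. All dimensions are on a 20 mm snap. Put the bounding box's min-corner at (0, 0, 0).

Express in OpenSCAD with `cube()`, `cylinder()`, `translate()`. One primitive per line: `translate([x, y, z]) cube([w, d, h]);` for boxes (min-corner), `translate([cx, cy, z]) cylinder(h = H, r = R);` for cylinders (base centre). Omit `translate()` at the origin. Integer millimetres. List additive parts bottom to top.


cube([340, 300, 60]);
translate([20, 40, 60]) cube([180, 200, 200]);


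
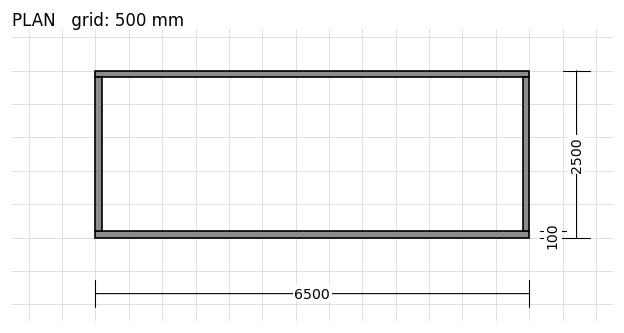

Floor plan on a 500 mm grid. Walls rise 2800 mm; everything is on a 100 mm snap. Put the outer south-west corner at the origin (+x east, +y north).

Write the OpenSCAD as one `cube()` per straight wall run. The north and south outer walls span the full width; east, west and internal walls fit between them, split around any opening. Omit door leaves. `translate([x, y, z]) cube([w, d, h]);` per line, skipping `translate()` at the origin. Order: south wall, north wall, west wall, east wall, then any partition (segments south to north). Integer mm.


cube([6500, 100, 2800]);
translate([0, 2400, 0]) cube([6500, 100, 2800]);
translate([0, 100, 0]) cube([100, 2300, 2800]);
translate([6400, 100, 0]) cube([100, 2300, 2800]);
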